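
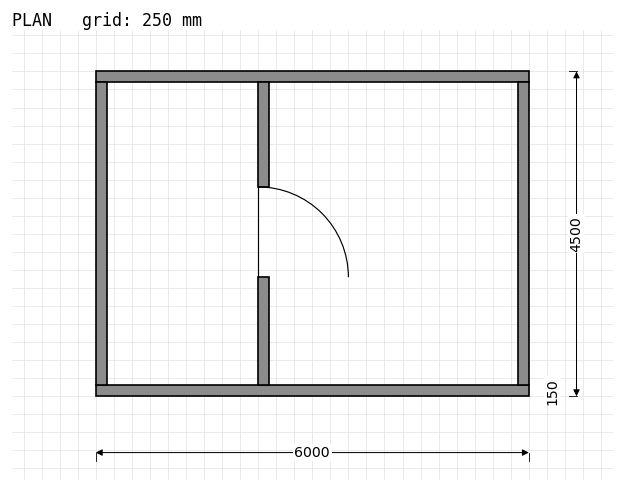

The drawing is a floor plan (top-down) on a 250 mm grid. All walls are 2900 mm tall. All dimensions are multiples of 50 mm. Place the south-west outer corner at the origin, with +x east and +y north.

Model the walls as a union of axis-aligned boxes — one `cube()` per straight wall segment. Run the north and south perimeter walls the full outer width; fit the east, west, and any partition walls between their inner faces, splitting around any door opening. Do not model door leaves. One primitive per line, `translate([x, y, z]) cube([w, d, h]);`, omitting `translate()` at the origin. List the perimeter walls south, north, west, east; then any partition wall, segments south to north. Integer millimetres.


cube([6000, 150, 2900]);
translate([0, 4350, 0]) cube([6000, 150, 2900]);
translate([0, 150, 0]) cube([150, 4200, 2900]);
translate([5850, 150, 0]) cube([150, 4200, 2900]);
translate([2250, 150, 0]) cube([150, 1500, 2900]);
translate([2250, 2900, 0]) cube([150, 1450, 2900]);


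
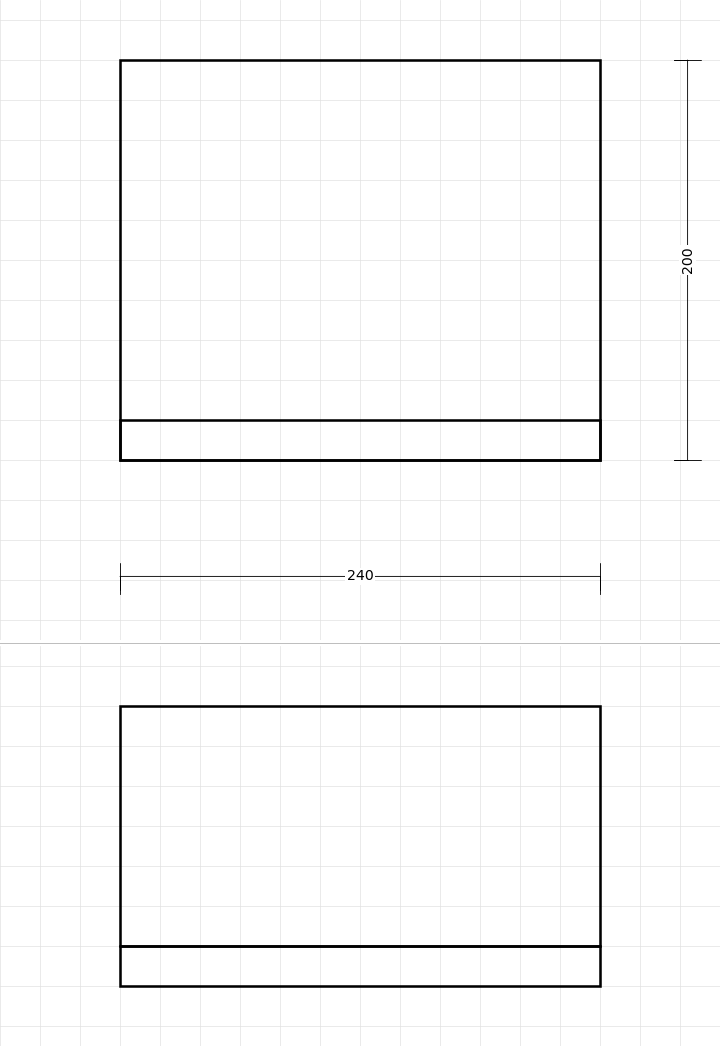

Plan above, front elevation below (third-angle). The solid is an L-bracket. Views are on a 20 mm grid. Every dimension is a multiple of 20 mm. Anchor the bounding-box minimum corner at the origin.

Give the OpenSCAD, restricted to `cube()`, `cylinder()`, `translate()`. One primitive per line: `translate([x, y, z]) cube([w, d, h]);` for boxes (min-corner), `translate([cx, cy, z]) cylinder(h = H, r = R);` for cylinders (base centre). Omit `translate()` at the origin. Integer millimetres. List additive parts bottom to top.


cube([240, 200, 20]);
translate([0, 0, 20]) cube([240, 20, 120]);


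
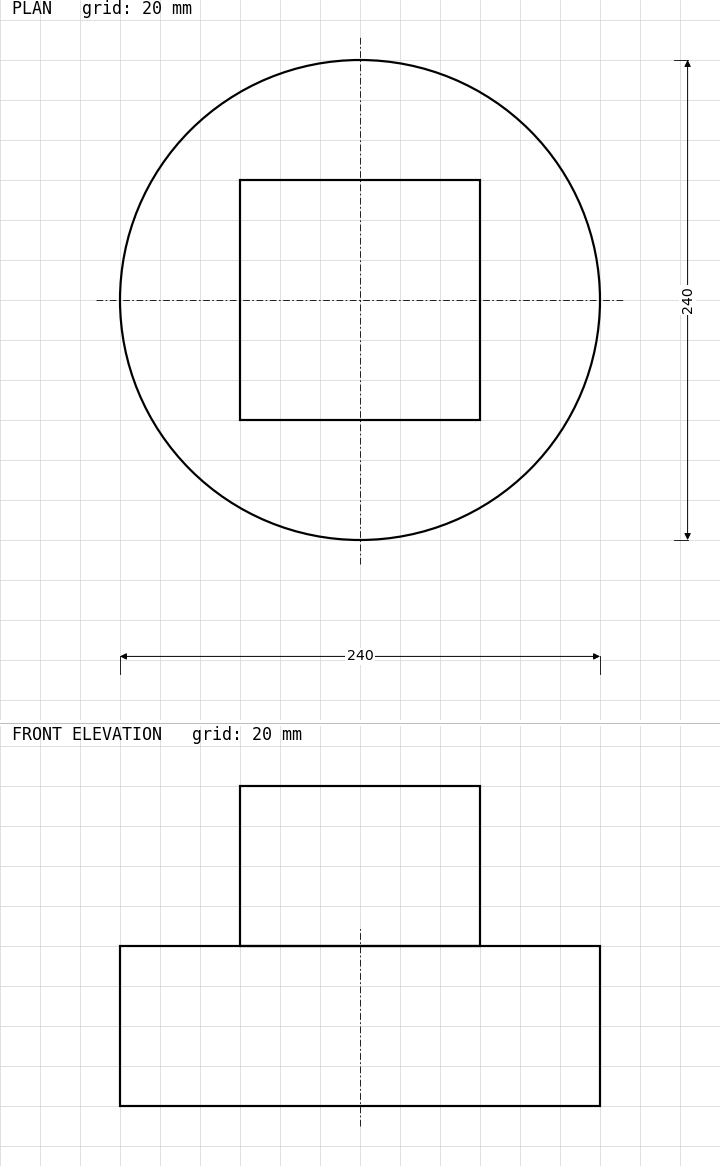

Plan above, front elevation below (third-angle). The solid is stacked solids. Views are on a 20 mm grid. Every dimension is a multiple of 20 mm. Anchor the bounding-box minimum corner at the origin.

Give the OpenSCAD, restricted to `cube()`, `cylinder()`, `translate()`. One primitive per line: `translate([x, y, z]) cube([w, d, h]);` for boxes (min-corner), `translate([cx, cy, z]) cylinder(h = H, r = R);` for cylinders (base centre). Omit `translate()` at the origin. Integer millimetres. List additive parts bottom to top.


translate([120, 120, 0]) cylinder(h = 80, r = 120);
translate([60, 60, 80]) cube([120, 120, 80]);


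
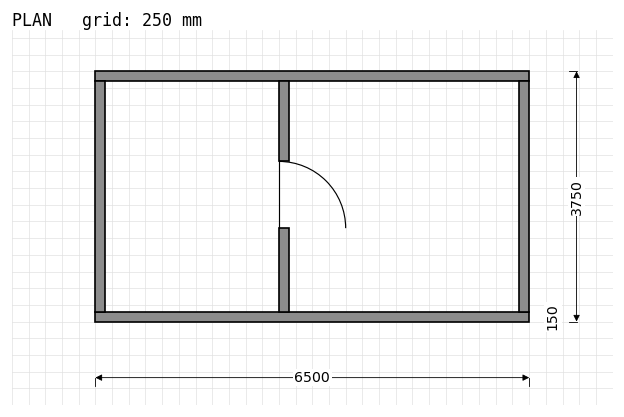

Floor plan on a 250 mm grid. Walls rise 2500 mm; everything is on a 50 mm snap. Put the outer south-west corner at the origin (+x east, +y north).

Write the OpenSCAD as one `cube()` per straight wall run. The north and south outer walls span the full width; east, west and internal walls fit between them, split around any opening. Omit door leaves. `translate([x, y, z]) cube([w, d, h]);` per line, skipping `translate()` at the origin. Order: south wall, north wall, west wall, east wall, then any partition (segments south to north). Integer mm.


cube([6500, 150, 2500]);
translate([0, 3600, 0]) cube([6500, 150, 2500]);
translate([0, 150, 0]) cube([150, 3450, 2500]);
translate([6350, 150, 0]) cube([150, 3450, 2500]);
translate([2750, 150, 0]) cube([150, 1250, 2500]);
translate([2750, 2400, 0]) cube([150, 1200, 2500]);


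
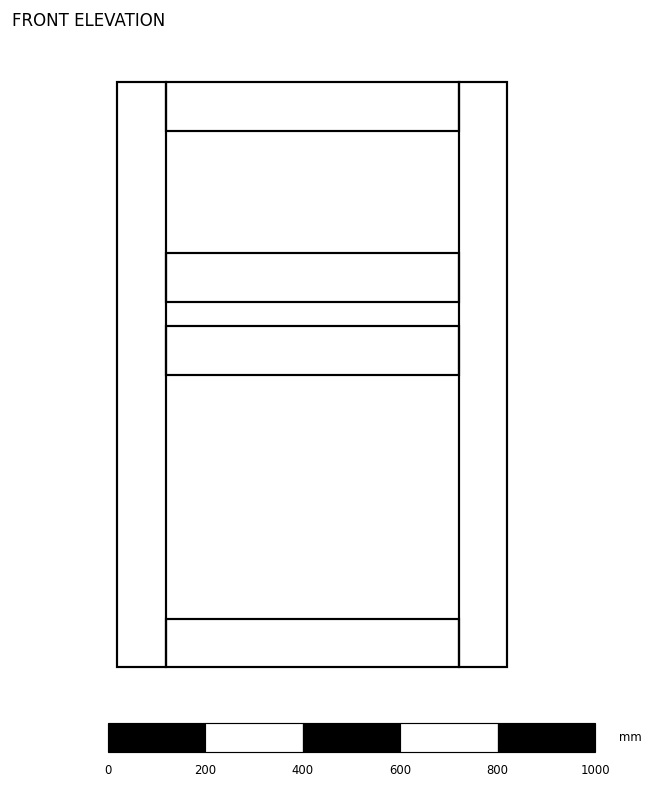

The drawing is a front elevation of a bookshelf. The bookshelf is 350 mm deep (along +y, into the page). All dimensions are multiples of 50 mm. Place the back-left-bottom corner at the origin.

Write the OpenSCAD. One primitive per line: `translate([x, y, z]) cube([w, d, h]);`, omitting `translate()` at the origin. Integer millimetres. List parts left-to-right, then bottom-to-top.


cube([100, 350, 1200]);
translate([100, 0, 0]) cube([600, 350, 100]);
translate([100, 0, 600]) cube([600, 350, 100]);
translate([100, 0, 750]) cube([600, 350, 100]);
translate([100, 0, 1100]) cube([600, 350, 100]);
translate([700, 0, 0]) cube([100, 350, 1200]);


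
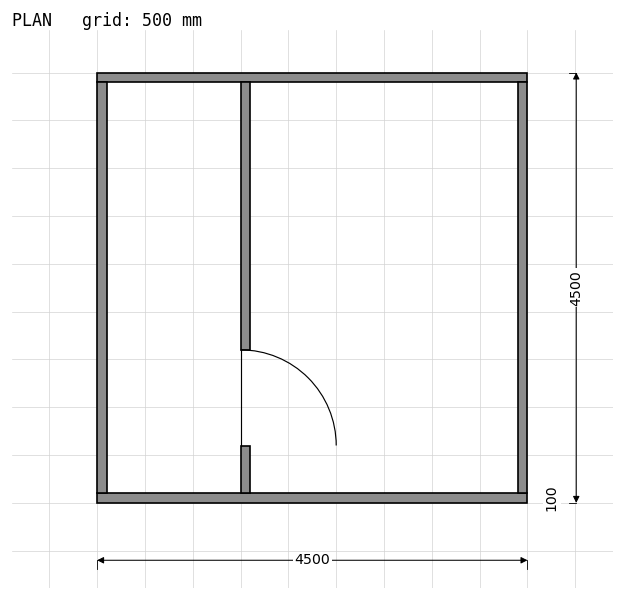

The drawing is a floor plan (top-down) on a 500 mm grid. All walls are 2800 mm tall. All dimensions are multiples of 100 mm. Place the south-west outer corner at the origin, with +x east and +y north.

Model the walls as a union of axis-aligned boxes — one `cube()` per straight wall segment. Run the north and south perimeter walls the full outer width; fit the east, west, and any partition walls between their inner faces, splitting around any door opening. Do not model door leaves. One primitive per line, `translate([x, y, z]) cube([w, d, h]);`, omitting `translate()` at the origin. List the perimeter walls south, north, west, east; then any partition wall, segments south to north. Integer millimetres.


cube([4500, 100, 2800]);
translate([0, 4400, 0]) cube([4500, 100, 2800]);
translate([0, 100, 0]) cube([100, 4300, 2800]);
translate([4400, 100, 0]) cube([100, 4300, 2800]);
translate([1500, 100, 0]) cube([100, 500, 2800]);
translate([1500, 1600, 0]) cube([100, 2800, 2800]);


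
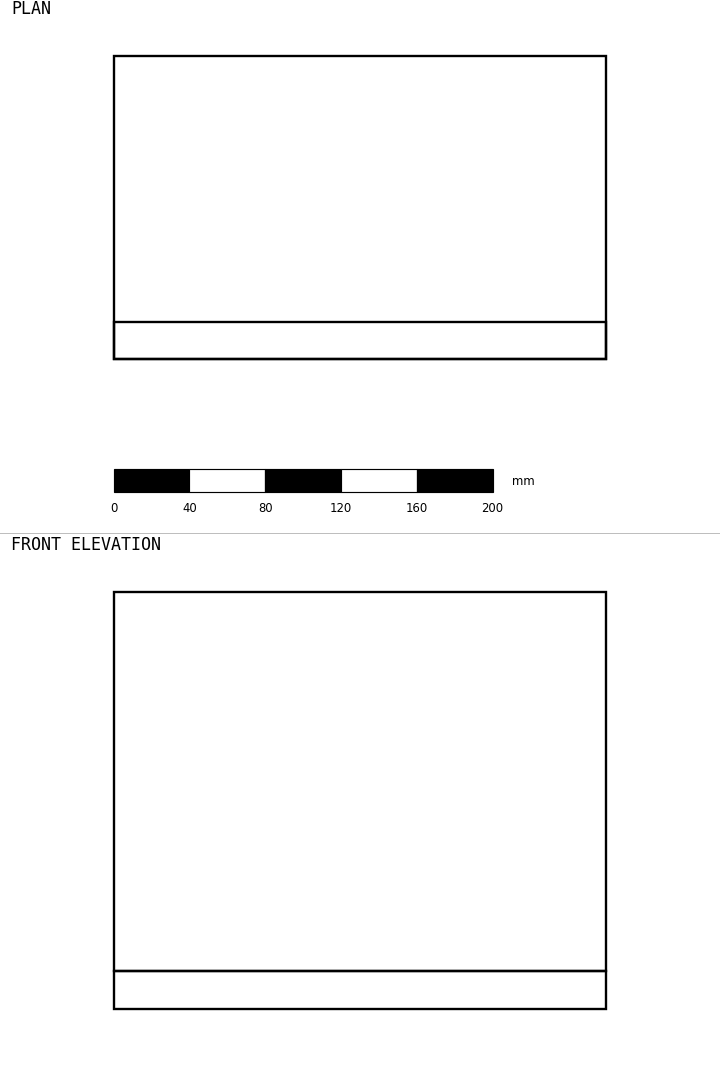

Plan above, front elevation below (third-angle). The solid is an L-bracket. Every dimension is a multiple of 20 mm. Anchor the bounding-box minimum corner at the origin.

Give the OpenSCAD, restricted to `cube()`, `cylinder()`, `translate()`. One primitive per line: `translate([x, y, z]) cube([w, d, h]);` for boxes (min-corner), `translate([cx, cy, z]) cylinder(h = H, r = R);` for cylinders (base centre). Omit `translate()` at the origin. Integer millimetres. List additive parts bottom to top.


cube([260, 160, 20]);
translate([0, 0, 20]) cube([260, 20, 200]);


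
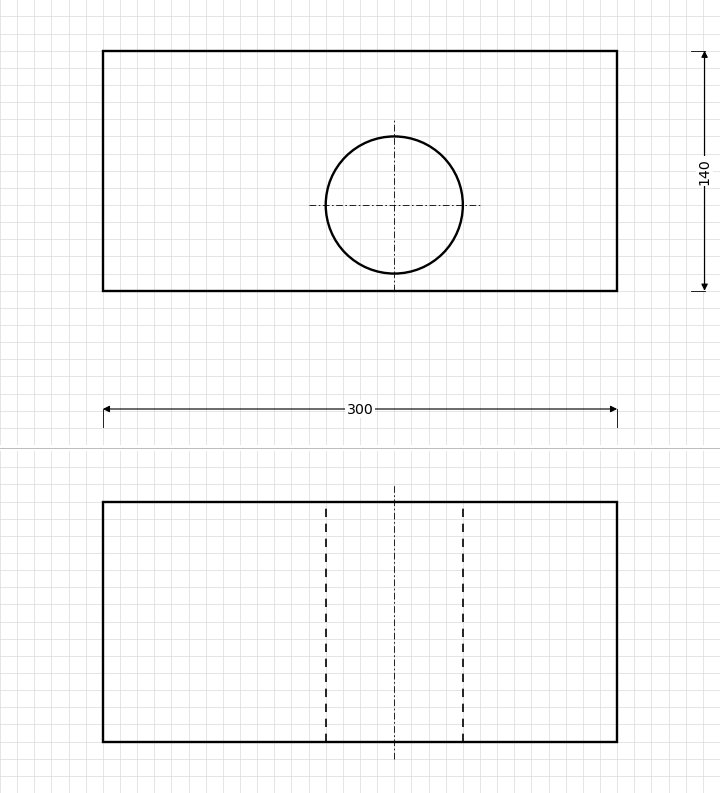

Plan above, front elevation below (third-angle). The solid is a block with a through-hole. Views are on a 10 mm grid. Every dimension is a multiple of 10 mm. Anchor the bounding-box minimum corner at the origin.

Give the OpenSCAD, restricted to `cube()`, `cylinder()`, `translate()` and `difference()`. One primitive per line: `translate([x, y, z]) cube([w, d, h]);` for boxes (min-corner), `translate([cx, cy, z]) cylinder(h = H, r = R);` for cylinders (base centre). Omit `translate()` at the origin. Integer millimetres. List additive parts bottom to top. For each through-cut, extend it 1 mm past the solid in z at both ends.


difference() {
  cube([300, 140, 140]);
  translate([170, 50, -1]) cylinder(h = 142, r = 40);
}


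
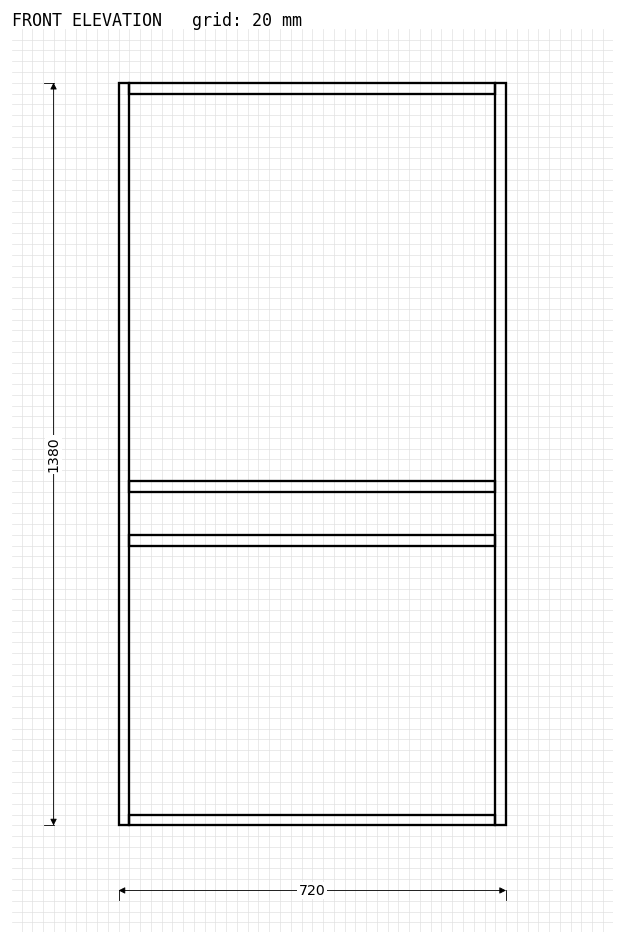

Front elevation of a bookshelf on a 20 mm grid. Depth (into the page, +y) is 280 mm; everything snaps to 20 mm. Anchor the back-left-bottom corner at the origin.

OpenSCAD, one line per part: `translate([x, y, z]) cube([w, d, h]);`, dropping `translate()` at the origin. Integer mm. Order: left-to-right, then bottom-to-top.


cube([20, 280, 1380]);
translate([20, 0, 0]) cube([680, 280, 20]);
translate([20, 0, 520]) cube([680, 280, 20]);
translate([20, 0, 620]) cube([680, 280, 20]);
translate([20, 0, 1360]) cube([680, 280, 20]);
translate([700, 0, 0]) cube([20, 280, 1380]);


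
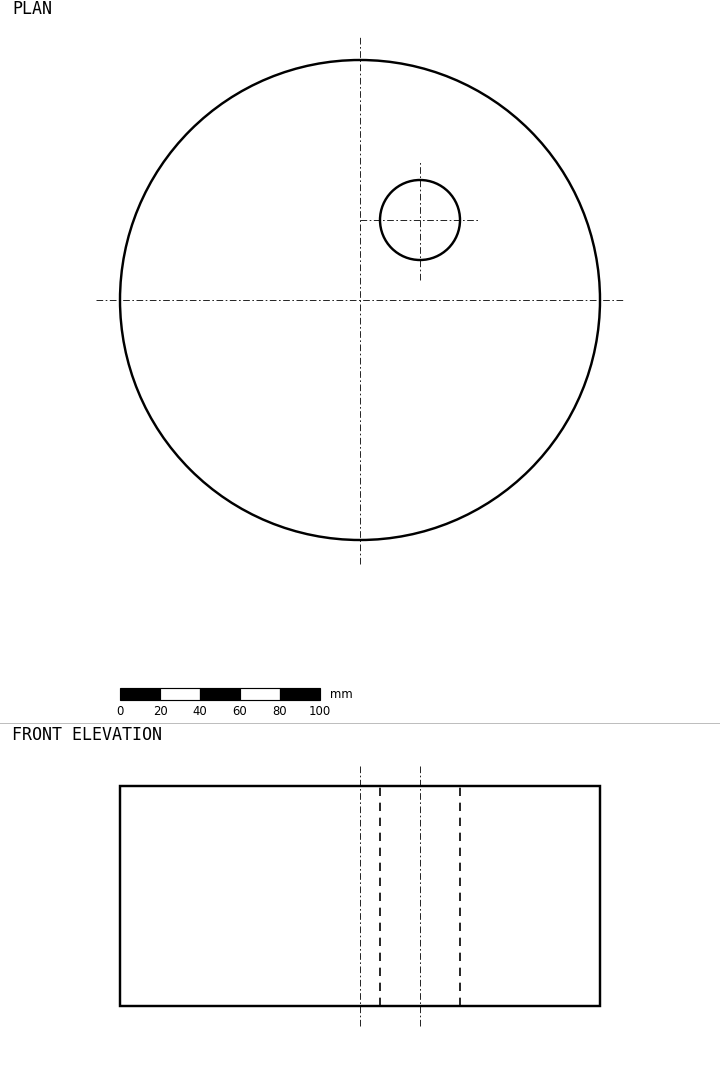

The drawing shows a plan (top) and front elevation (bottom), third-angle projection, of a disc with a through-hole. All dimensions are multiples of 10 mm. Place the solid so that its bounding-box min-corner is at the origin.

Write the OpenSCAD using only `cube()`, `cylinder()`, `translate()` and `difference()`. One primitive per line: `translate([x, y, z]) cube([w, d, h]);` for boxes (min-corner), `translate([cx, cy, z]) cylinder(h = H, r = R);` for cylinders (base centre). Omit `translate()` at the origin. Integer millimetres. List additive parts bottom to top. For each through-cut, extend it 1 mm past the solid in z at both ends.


difference() {
  translate([120, 120, 0]) cylinder(h = 110, r = 120);
  translate([150, 160, -1]) cylinder(h = 112, r = 20);
}


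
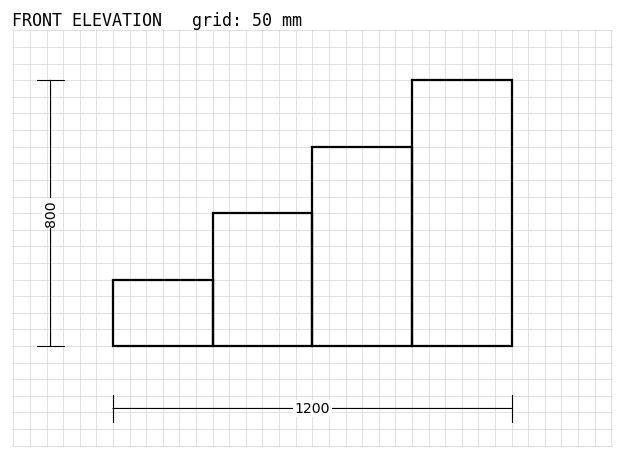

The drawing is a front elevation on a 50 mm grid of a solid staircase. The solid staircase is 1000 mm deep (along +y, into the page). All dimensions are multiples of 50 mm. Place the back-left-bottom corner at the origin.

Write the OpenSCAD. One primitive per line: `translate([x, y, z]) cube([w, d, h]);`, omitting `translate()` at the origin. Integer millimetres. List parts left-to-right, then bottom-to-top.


cube([300, 1000, 200]);
translate([300, 0, 0]) cube([300, 1000, 400]);
translate([600, 0, 0]) cube([300, 1000, 600]);
translate([900, 0, 0]) cube([300, 1000, 800]);


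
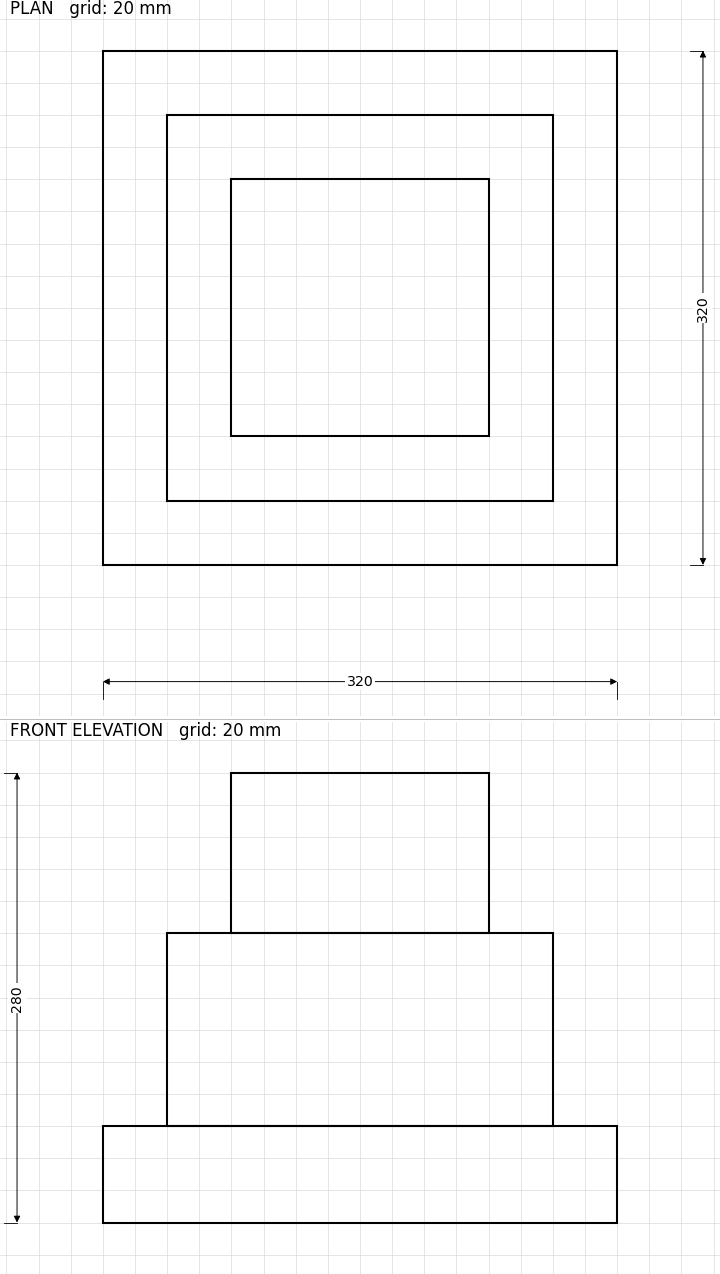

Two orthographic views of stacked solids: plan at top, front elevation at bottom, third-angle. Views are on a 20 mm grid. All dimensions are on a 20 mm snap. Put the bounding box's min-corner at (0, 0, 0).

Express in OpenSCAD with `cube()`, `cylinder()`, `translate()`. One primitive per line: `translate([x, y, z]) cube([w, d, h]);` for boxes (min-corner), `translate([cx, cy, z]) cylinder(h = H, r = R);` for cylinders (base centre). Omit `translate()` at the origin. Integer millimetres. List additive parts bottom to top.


cube([320, 320, 60]);
translate([40, 40, 60]) cube([240, 240, 120]);
translate([80, 80, 180]) cube([160, 160, 100]);


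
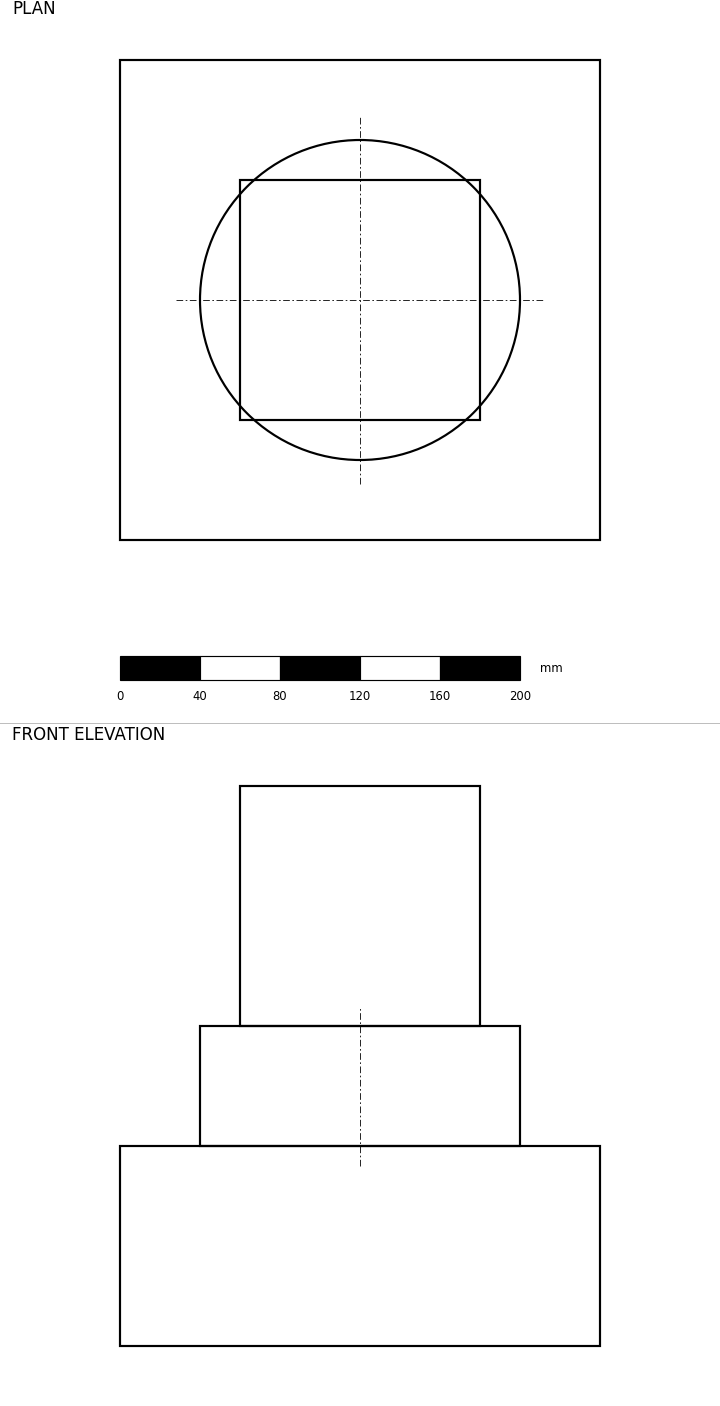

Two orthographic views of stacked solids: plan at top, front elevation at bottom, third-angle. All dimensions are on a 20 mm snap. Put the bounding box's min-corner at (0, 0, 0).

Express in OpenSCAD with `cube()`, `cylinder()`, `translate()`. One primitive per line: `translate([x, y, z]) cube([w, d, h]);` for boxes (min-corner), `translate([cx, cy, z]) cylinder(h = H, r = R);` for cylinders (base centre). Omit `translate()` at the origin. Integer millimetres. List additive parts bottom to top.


cube([240, 240, 100]);
translate([120, 120, 100]) cylinder(h = 60, r = 80);
translate([60, 60, 160]) cube([120, 120, 120]);


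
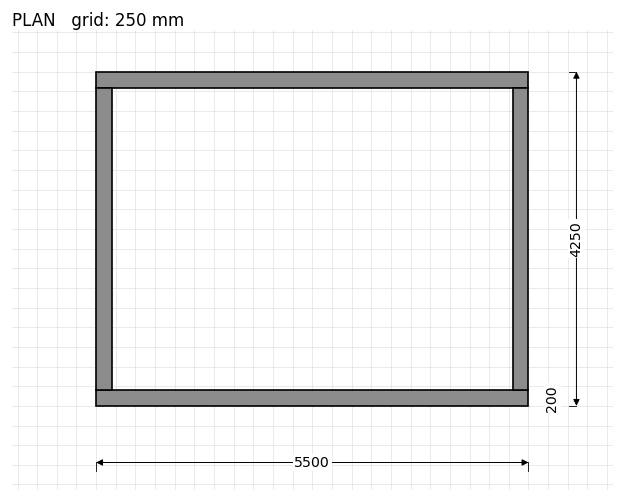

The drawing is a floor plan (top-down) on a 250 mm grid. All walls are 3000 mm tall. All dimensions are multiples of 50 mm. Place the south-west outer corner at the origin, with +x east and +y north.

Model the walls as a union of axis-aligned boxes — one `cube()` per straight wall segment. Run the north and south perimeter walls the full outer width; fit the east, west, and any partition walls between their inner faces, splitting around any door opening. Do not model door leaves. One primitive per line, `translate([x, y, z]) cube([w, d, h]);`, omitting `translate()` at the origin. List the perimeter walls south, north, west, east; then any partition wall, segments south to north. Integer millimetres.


cube([5500, 200, 3000]);
translate([0, 4050, 0]) cube([5500, 200, 3000]);
translate([0, 200, 0]) cube([200, 3850, 3000]);
translate([5300, 200, 0]) cube([200, 3850, 3000]);


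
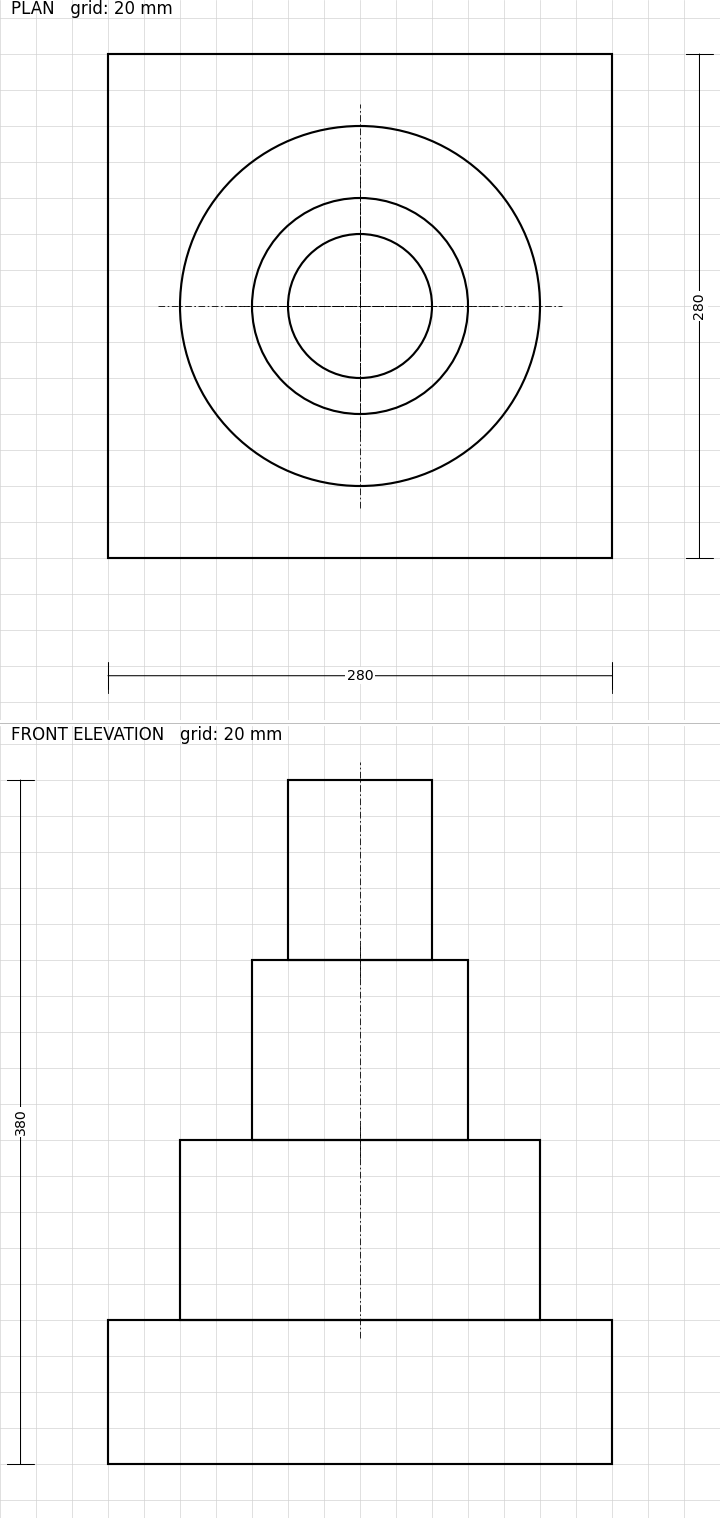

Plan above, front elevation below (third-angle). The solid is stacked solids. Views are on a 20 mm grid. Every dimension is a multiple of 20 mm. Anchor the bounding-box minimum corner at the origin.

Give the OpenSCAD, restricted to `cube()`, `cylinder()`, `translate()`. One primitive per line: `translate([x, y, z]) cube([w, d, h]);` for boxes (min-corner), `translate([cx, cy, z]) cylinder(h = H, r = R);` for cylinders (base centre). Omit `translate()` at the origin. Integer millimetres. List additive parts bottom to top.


cube([280, 280, 80]);
translate([140, 140, 80]) cylinder(h = 100, r = 100);
translate([140, 140, 180]) cylinder(h = 100, r = 60);
translate([140, 140, 280]) cylinder(h = 100, r = 40);


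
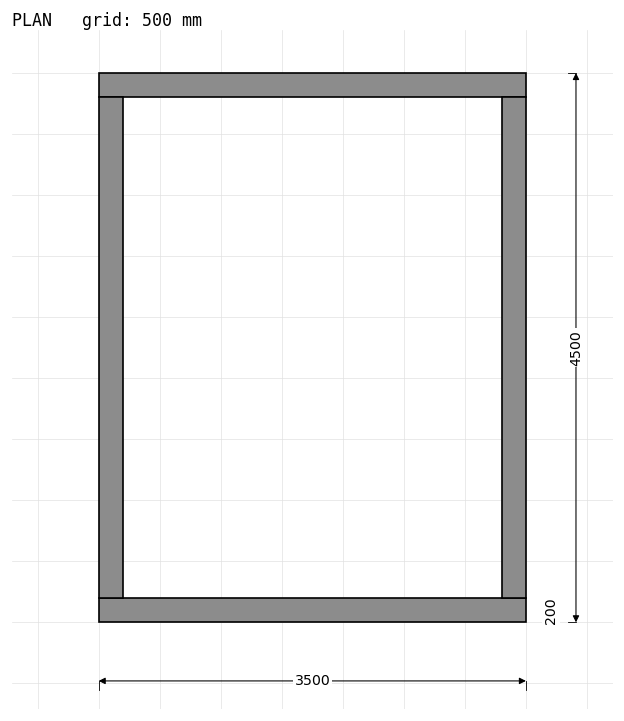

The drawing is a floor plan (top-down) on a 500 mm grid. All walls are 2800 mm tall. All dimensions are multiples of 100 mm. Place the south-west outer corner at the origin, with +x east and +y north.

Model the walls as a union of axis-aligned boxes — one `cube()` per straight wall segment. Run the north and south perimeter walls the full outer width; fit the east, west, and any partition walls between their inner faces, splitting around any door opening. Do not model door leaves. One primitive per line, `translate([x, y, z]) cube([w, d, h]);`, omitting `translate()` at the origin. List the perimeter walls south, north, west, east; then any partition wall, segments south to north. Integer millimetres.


cube([3500, 200, 2800]);
translate([0, 4300, 0]) cube([3500, 200, 2800]);
translate([0, 200, 0]) cube([200, 4100, 2800]);
translate([3300, 200, 0]) cube([200, 4100, 2800]);


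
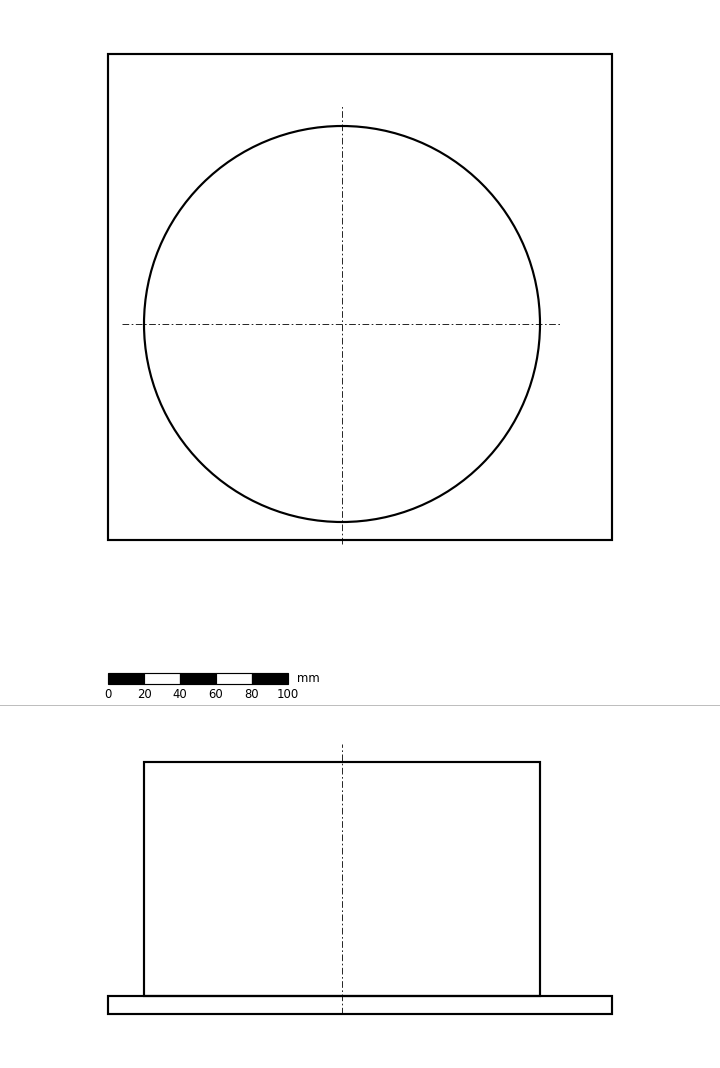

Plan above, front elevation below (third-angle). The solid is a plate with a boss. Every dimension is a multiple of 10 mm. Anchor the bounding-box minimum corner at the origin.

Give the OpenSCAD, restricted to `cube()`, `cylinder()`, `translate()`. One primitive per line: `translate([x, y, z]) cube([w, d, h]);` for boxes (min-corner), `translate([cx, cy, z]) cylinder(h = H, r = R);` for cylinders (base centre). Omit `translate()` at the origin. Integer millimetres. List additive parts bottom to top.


cube([280, 270, 10]);
translate([130, 120, 10]) cylinder(h = 130, r = 110);


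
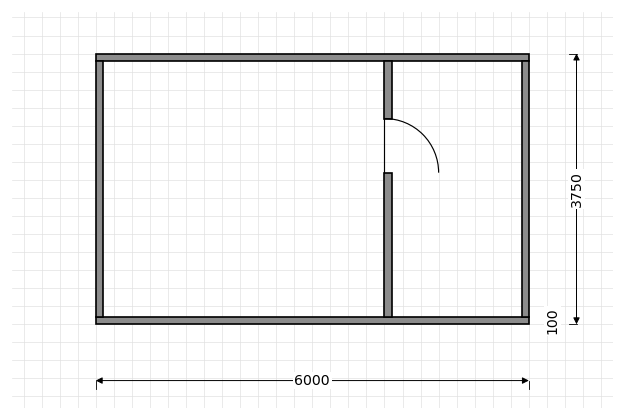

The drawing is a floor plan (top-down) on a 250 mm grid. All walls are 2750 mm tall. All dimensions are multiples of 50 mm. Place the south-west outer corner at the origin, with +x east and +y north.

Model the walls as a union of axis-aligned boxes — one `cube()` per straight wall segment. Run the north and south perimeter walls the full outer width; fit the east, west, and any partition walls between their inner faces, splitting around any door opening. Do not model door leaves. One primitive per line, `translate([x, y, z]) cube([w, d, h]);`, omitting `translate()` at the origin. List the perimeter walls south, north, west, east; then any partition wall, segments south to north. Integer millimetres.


cube([6000, 100, 2750]);
translate([0, 3650, 0]) cube([6000, 100, 2750]);
translate([0, 100, 0]) cube([100, 3550, 2750]);
translate([5900, 100, 0]) cube([100, 3550, 2750]);
translate([4000, 100, 0]) cube([100, 2000, 2750]);
translate([4000, 2850, 0]) cube([100, 800, 2750]);


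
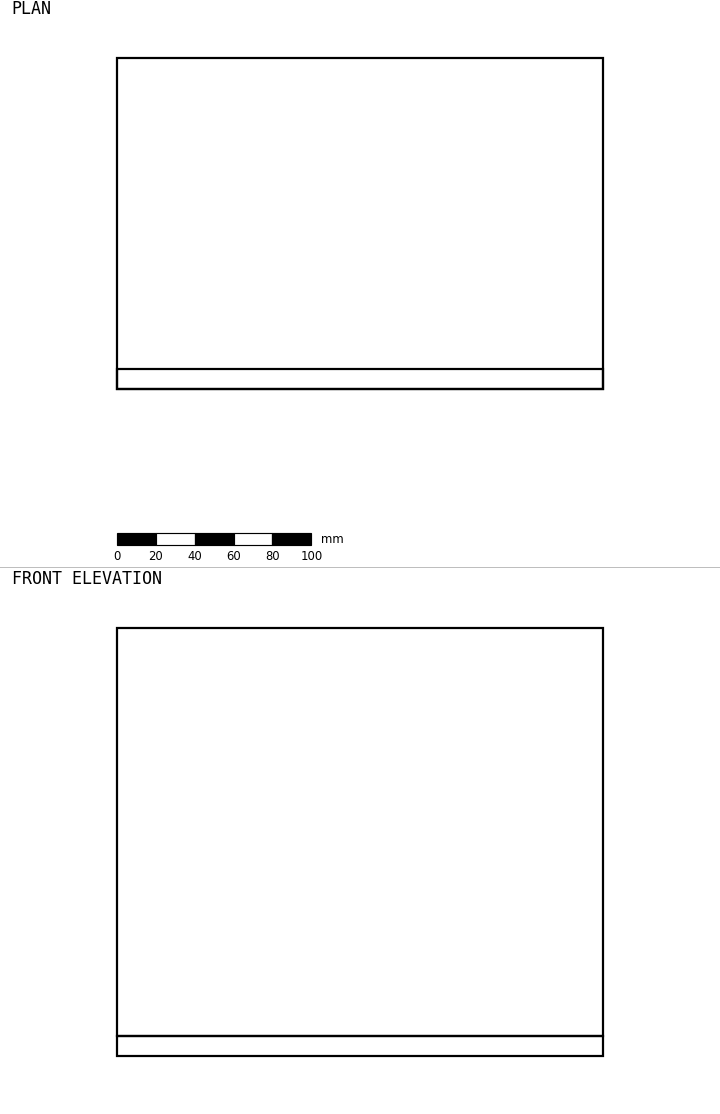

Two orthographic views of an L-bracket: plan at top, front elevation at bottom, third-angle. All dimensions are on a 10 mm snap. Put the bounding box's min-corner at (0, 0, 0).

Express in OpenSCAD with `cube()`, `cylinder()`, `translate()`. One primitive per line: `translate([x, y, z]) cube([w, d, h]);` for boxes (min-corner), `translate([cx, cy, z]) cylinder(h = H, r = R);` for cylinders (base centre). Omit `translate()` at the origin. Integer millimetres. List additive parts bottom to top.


cube([250, 170, 10]);
translate([0, 0, 10]) cube([250, 10, 210]);


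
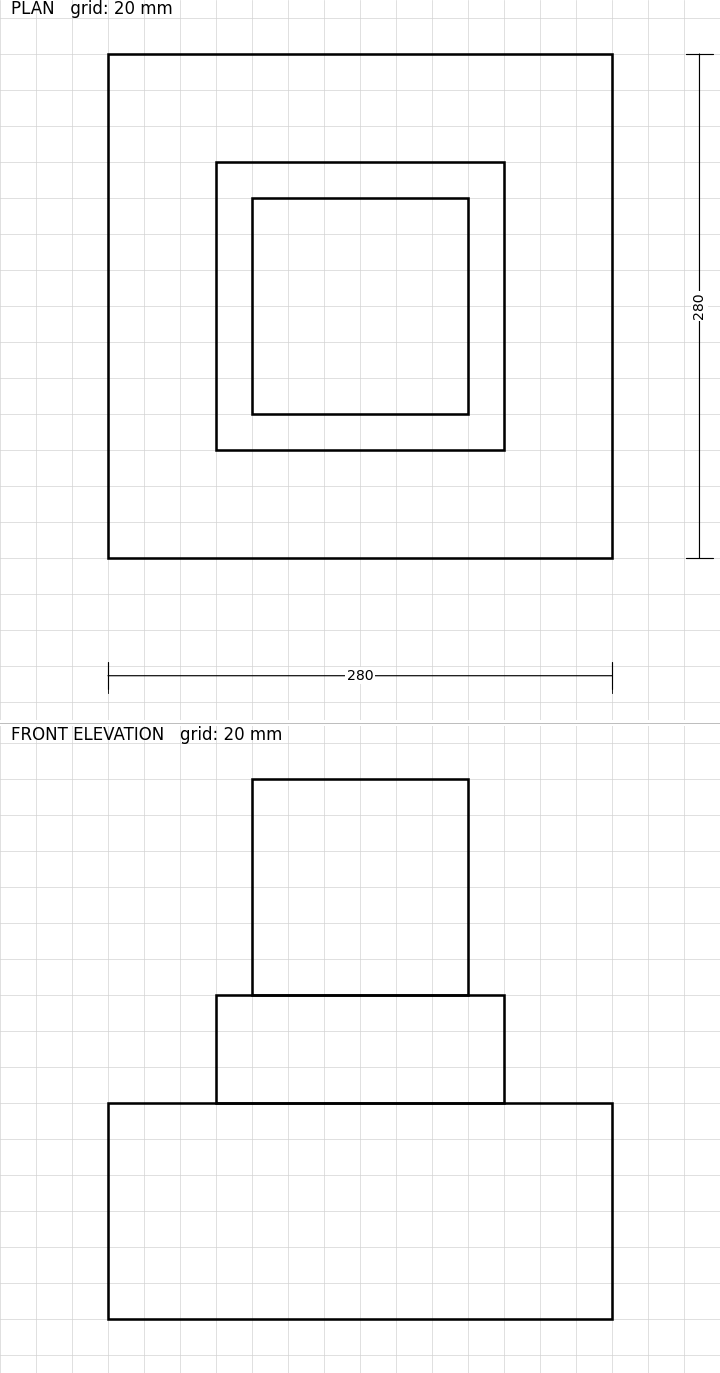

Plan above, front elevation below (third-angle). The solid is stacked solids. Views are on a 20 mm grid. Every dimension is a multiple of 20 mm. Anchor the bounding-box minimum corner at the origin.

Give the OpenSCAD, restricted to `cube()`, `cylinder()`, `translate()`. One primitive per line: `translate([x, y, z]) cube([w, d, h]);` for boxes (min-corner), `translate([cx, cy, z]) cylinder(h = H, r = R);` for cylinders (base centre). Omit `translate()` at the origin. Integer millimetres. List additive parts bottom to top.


cube([280, 280, 120]);
translate([60, 60, 120]) cube([160, 160, 60]);
translate([80, 80, 180]) cube([120, 120, 120]);


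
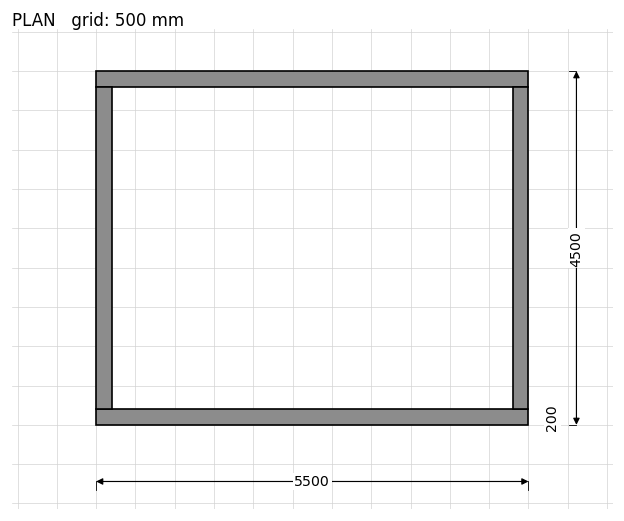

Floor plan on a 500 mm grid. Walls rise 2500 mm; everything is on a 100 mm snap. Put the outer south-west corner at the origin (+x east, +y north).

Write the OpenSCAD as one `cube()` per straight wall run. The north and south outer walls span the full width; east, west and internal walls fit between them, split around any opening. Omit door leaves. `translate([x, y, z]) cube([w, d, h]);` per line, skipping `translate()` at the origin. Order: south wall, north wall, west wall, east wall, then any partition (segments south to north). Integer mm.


cube([5500, 200, 2500]);
translate([0, 4300, 0]) cube([5500, 200, 2500]);
translate([0, 200, 0]) cube([200, 4100, 2500]);
translate([5300, 200, 0]) cube([200, 4100, 2500]);


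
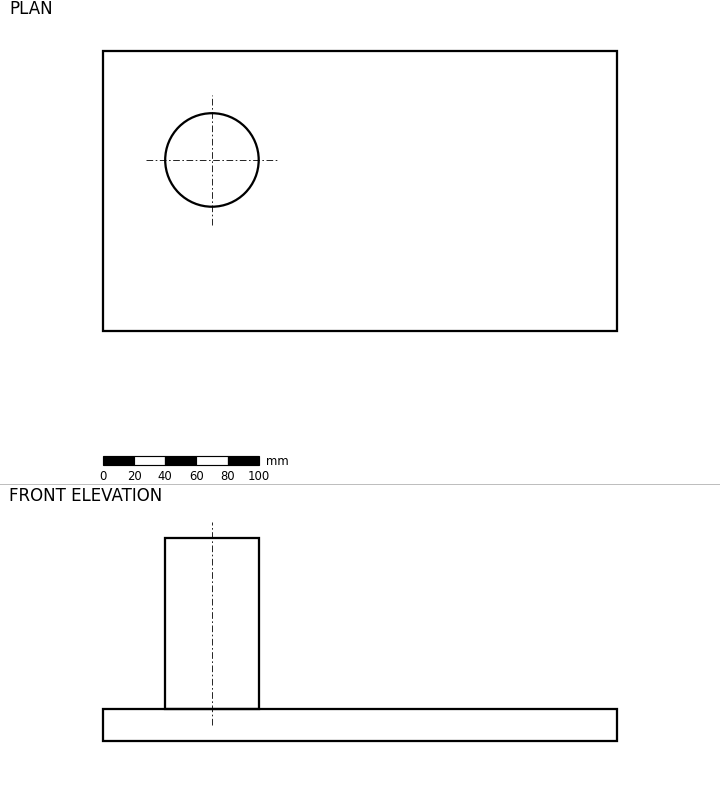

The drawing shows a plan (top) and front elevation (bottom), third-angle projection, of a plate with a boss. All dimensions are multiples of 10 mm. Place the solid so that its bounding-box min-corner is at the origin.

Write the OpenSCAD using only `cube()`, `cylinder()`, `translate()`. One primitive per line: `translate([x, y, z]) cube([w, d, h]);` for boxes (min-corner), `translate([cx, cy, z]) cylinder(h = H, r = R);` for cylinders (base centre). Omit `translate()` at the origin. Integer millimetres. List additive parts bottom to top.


cube([330, 180, 20]);
translate([70, 110, 20]) cylinder(h = 110, r = 30);


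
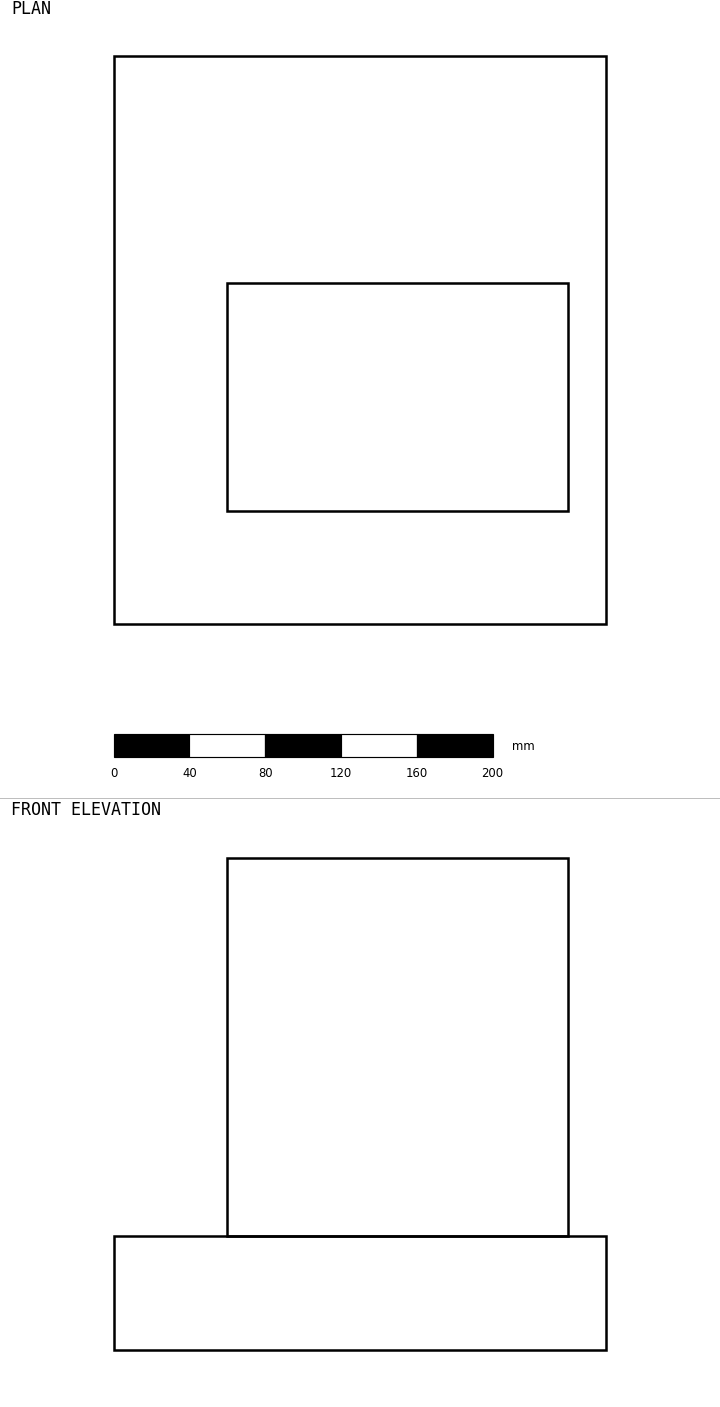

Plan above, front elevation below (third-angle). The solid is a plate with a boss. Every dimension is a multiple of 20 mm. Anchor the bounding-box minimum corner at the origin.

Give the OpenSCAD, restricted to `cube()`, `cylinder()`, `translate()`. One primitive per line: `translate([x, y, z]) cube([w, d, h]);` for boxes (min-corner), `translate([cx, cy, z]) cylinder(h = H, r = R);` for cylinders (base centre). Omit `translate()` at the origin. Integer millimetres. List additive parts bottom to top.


cube([260, 300, 60]);
translate([60, 60, 60]) cube([180, 120, 200]);


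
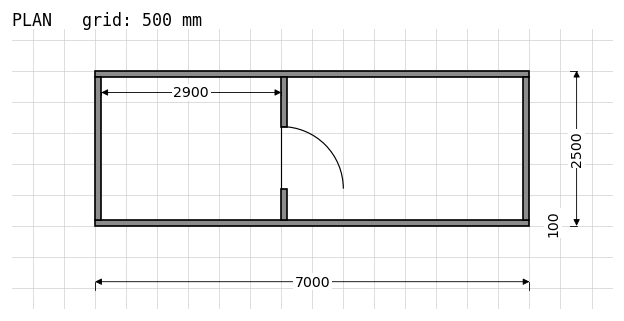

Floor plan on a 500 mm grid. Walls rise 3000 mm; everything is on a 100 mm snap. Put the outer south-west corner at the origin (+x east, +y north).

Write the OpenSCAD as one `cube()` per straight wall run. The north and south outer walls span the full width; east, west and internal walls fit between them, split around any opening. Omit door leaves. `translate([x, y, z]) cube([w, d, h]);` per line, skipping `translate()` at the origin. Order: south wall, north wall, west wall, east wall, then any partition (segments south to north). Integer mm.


cube([7000, 100, 3000]);
translate([0, 2400, 0]) cube([7000, 100, 3000]);
translate([0, 100, 0]) cube([100, 2300, 3000]);
translate([6900, 100, 0]) cube([100, 2300, 3000]);
translate([3000, 100, 0]) cube([100, 500, 3000]);
translate([3000, 1600, 0]) cube([100, 800, 3000]);


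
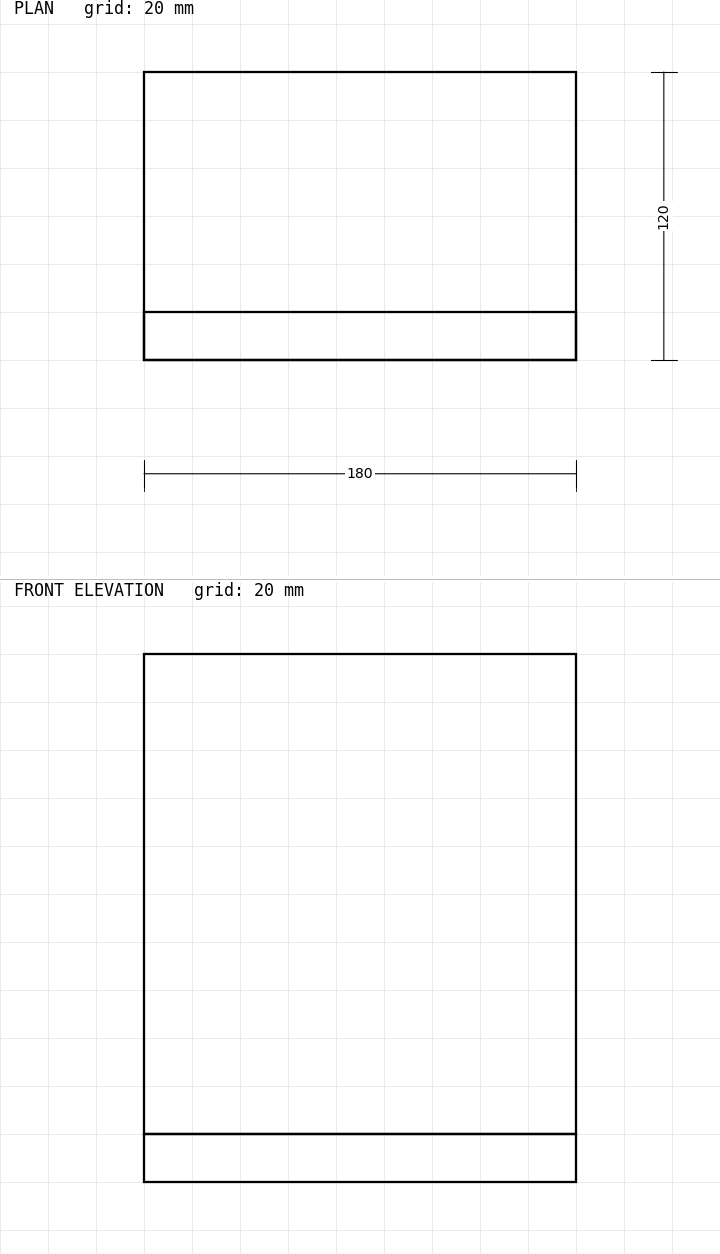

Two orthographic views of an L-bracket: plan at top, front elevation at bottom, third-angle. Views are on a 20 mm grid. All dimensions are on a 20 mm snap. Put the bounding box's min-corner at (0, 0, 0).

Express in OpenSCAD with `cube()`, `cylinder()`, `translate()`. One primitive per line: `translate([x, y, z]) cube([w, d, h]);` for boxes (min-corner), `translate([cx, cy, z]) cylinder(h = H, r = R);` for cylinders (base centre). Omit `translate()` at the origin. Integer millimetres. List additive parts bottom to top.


cube([180, 120, 20]);
translate([0, 0, 20]) cube([180, 20, 200]);


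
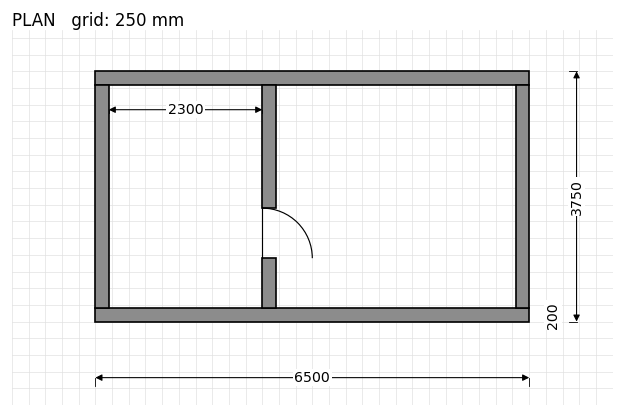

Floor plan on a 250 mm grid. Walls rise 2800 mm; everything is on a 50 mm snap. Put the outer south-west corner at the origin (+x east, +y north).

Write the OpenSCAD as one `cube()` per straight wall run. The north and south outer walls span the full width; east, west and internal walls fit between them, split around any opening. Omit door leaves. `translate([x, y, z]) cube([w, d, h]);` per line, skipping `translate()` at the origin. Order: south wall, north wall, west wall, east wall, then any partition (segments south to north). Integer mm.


cube([6500, 200, 2800]);
translate([0, 3550, 0]) cube([6500, 200, 2800]);
translate([0, 200, 0]) cube([200, 3350, 2800]);
translate([6300, 200, 0]) cube([200, 3350, 2800]);
translate([2500, 200, 0]) cube([200, 750, 2800]);
translate([2500, 1700, 0]) cube([200, 1850, 2800]);


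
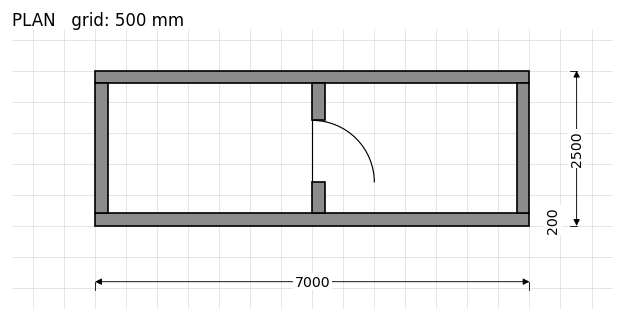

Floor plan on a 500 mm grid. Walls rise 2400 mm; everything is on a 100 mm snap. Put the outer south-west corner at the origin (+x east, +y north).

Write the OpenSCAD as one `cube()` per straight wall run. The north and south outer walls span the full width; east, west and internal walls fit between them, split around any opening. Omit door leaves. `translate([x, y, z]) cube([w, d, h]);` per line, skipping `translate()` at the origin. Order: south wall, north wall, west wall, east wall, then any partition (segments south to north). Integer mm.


cube([7000, 200, 2400]);
translate([0, 2300, 0]) cube([7000, 200, 2400]);
translate([0, 200, 0]) cube([200, 2100, 2400]);
translate([6800, 200, 0]) cube([200, 2100, 2400]);
translate([3500, 200, 0]) cube([200, 500, 2400]);
translate([3500, 1700, 0]) cube([200, 600, 2400]);


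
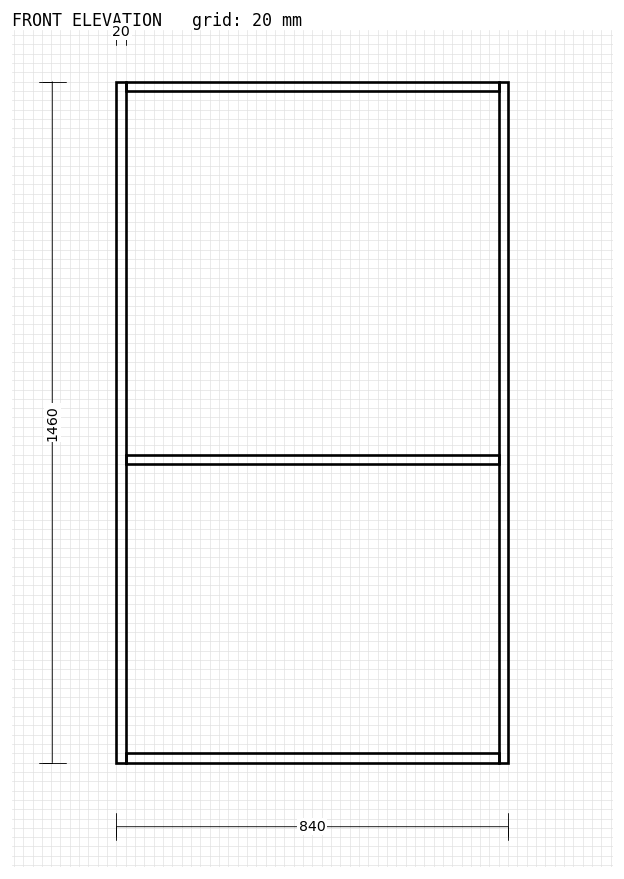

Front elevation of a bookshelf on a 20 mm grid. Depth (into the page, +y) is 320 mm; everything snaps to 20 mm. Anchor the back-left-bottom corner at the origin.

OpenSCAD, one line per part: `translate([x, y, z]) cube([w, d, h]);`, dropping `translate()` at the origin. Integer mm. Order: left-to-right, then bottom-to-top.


cube([20, 320, 1460]);
translate([20, 0, 0]) cube([800, 320, 20]);
translate([20, 0, 640]) cube([800, 320, 20]);
translate([20, 0, 1440]) cube([800, 320, 20]);
translate([820, 0, 0]) cube([20, 320, 1460]);


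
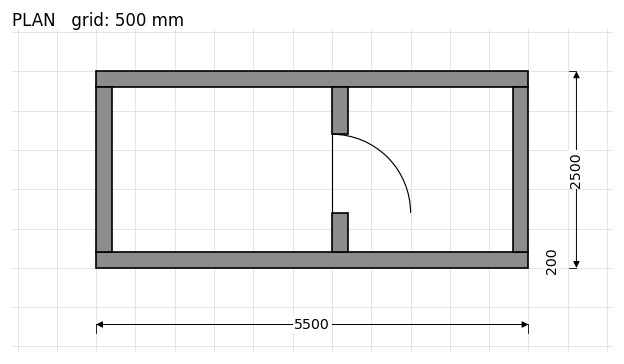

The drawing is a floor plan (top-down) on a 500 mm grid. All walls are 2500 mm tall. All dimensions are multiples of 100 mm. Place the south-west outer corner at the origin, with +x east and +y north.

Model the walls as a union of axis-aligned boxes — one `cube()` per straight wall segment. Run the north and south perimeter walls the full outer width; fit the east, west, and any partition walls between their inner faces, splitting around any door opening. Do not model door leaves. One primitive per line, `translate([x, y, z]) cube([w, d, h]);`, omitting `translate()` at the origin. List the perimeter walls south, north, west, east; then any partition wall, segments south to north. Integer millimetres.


cube([5500, 200, 2500]);
translate([0, 2300, 0]) cube([5500, 200, 2500]);
translate([0, 200, 0]) cube([200, 2100, 2500]);
translate([5300, 200, 0]) cube([200, 2100, 2500]);
translate([3000, 200, 0]) cube([200, 500, 2500]);
translate([3000, 1700, 0]) cube([200, 600, 2500]);


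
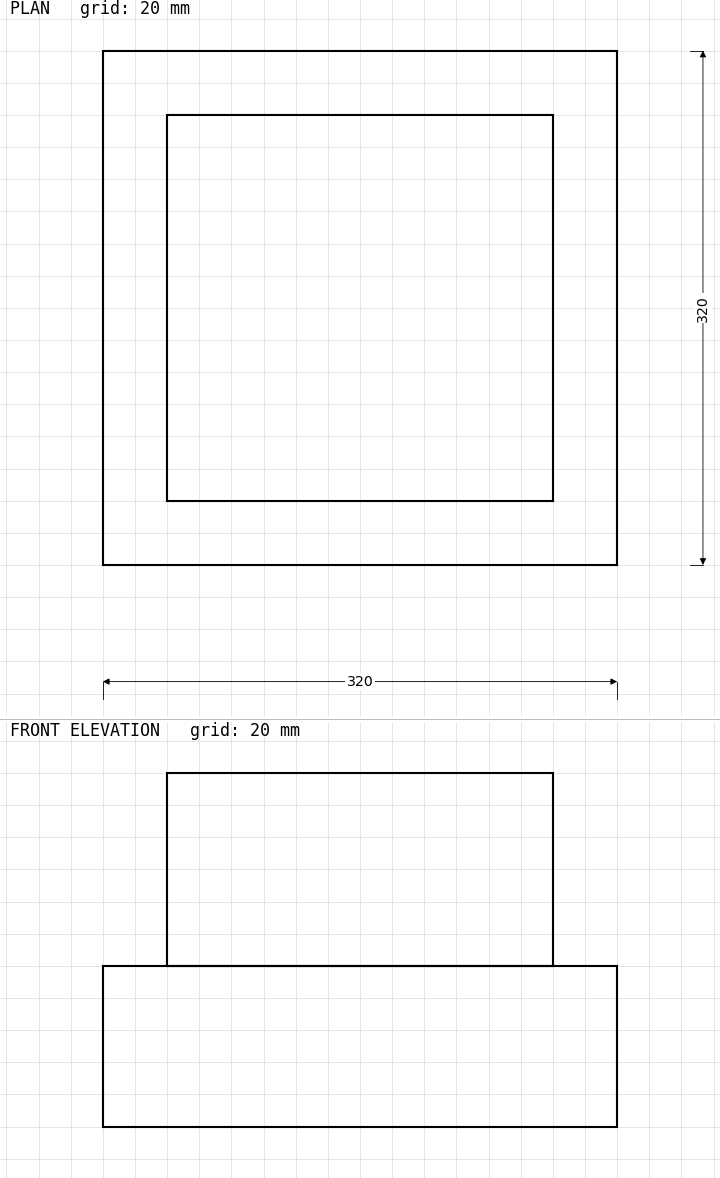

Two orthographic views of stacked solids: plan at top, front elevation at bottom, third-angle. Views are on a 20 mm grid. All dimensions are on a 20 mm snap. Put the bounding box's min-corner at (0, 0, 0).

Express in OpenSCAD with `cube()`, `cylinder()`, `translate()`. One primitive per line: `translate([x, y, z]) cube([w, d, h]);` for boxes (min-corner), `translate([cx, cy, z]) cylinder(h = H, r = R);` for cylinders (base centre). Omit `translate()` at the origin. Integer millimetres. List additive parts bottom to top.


cube([320, 320, 100]);
translate([40, 40, 100]) cube([240, 240, 120]);


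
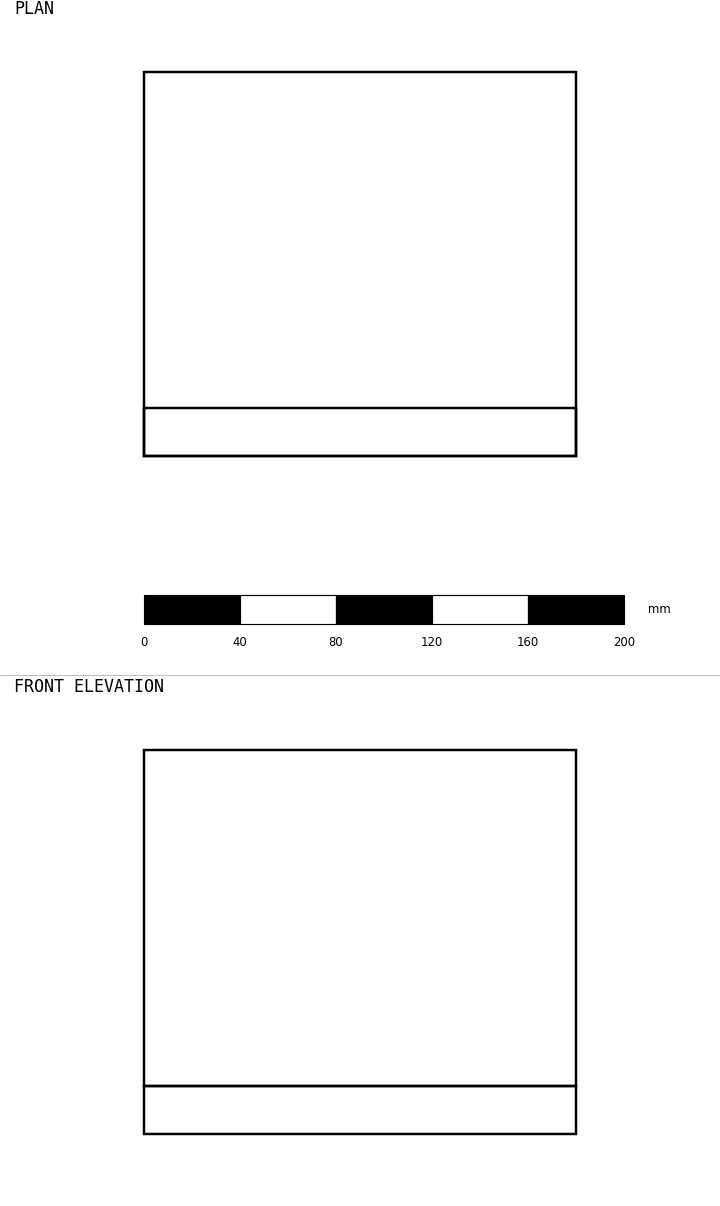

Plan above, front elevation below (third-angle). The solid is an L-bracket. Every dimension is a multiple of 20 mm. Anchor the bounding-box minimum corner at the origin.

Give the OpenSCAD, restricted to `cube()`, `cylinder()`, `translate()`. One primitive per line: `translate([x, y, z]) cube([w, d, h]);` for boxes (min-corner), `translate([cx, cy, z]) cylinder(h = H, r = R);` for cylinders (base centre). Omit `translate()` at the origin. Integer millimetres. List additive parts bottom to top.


cube([180, 160, 20]);
translate([0, 0, 20]) cube([180, 20, 140]);


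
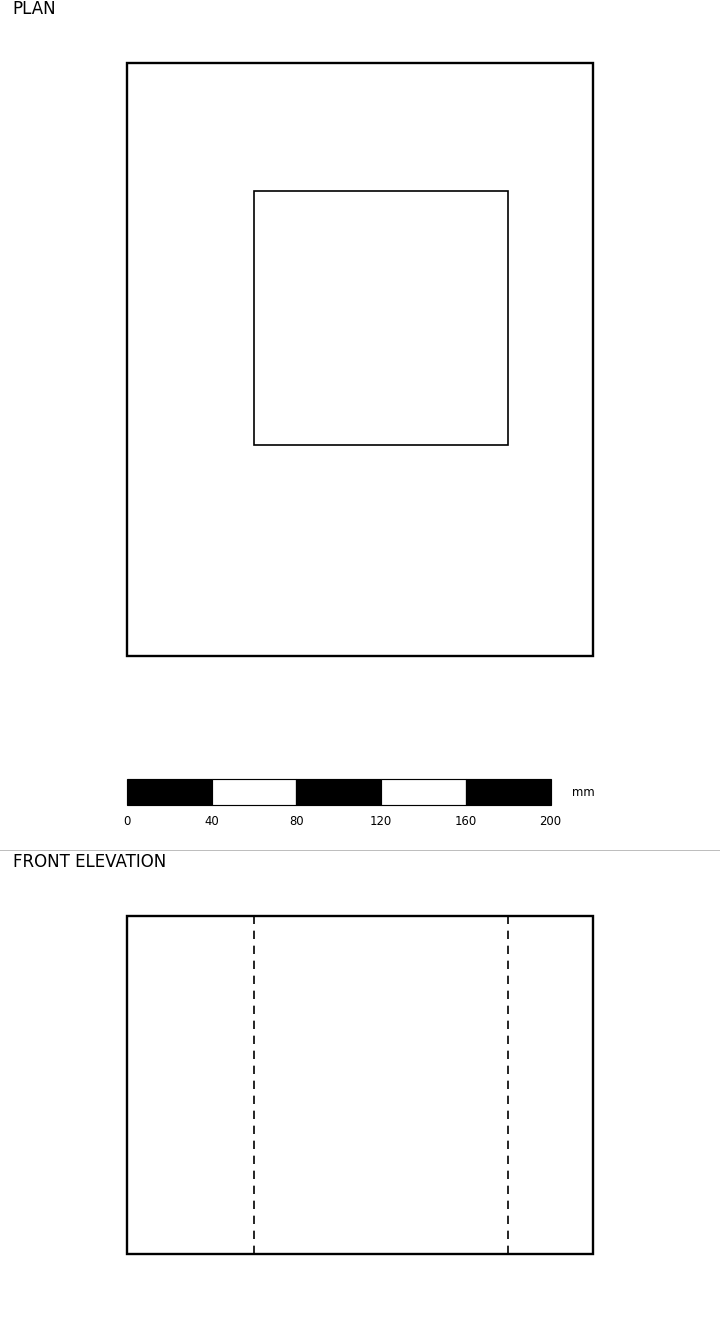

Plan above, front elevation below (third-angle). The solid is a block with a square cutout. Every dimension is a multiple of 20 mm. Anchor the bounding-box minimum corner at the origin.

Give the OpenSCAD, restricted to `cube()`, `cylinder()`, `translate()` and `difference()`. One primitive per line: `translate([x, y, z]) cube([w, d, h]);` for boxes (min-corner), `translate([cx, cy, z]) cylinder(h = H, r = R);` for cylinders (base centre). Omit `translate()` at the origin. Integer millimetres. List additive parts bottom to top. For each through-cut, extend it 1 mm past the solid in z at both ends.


difference() {
  cube([220, 280, 160]);
  translate([60, 100, -1]) cube([120, 120, 162]);
}


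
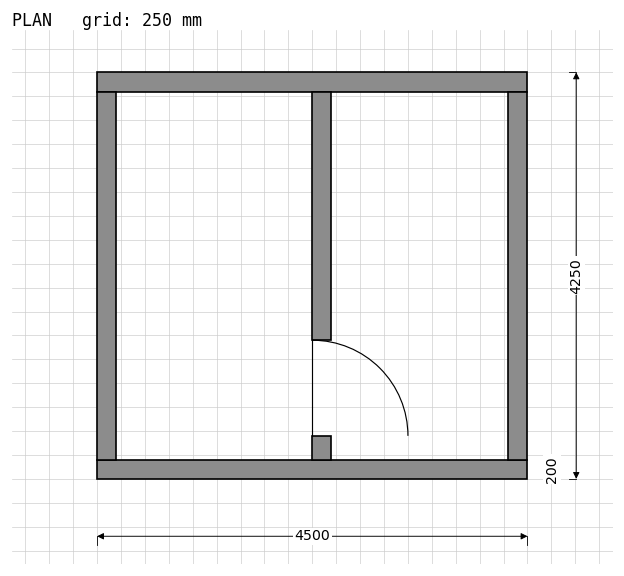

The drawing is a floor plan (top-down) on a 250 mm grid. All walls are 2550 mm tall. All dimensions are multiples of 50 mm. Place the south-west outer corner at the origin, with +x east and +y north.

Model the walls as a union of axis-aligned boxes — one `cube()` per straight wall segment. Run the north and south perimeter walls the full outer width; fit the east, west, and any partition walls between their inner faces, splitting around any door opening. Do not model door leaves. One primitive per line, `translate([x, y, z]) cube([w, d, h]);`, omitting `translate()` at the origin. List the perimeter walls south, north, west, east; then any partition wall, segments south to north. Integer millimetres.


cube([4500, 200, 2550]);
translate([0, 4050, 0]) cube([4500, 200, 2550]);
translate([0, 200, 0]) cube([200, 3850, 2550]);
translate([4300, 200, 0]) cube([200, 3850, 2550]);
translate([2250, 200, 0]) cube([200, 250, 2550]);
translate([2250, 1450, 0]) cube([200, 2600, 2550]);


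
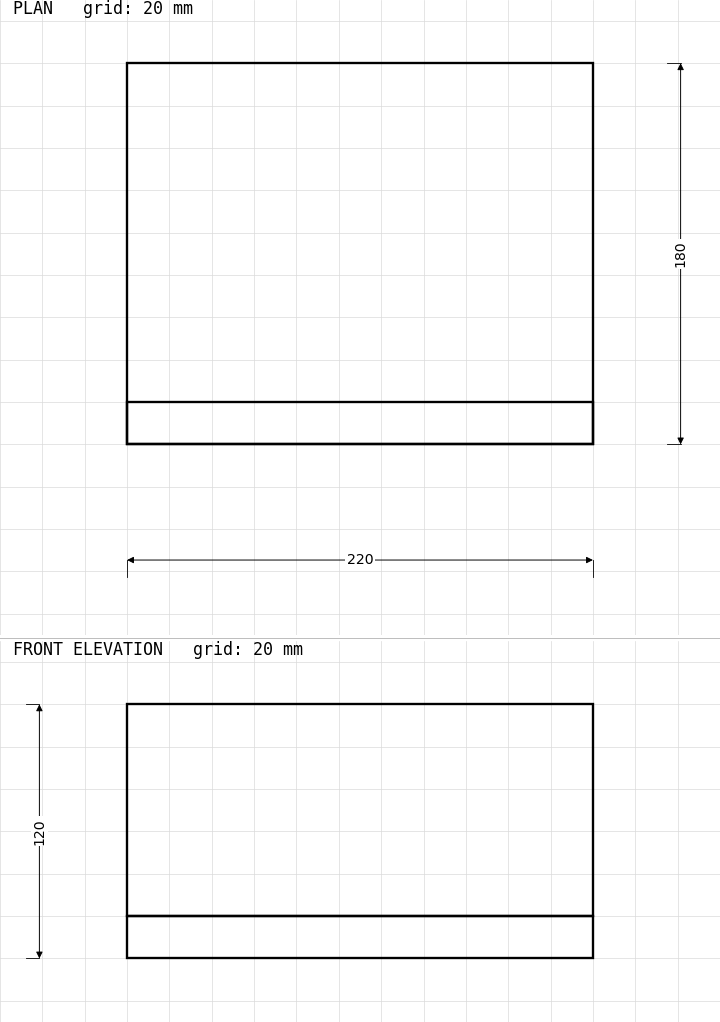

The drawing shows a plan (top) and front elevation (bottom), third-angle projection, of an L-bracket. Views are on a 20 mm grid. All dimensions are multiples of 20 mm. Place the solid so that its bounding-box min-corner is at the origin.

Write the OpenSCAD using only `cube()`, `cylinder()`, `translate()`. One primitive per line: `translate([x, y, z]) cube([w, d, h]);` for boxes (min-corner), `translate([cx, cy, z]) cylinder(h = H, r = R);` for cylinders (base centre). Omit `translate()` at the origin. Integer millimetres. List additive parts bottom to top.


cube([220, 180, 20]);
translate([0, 0, 20]) cube([220, 20, 100]);


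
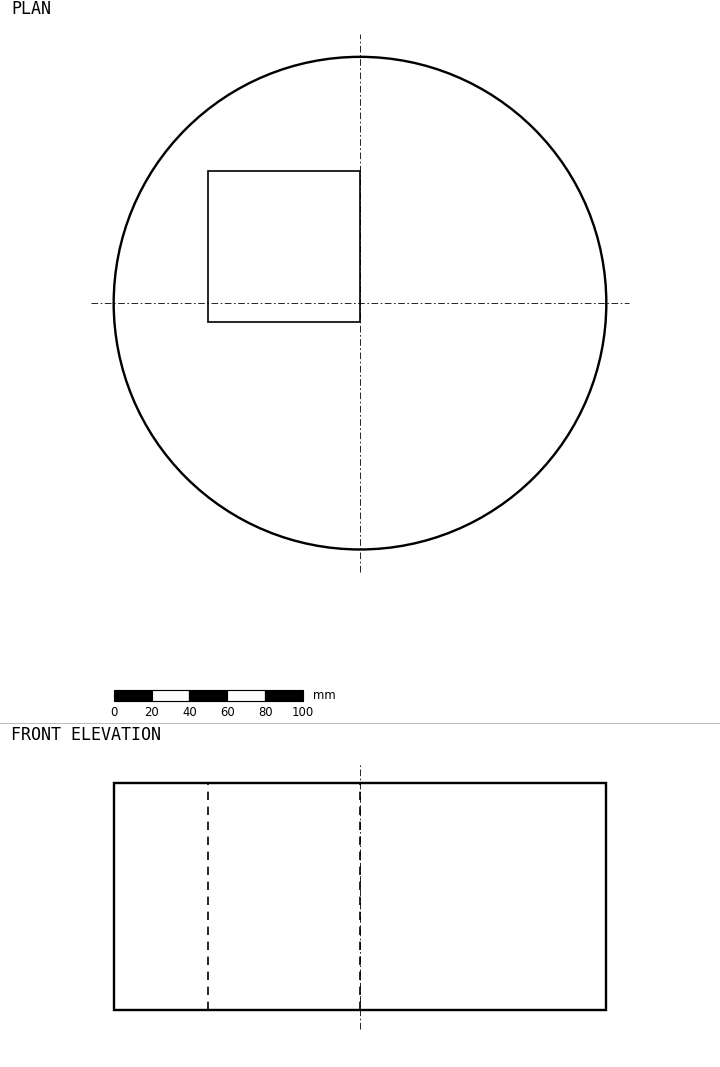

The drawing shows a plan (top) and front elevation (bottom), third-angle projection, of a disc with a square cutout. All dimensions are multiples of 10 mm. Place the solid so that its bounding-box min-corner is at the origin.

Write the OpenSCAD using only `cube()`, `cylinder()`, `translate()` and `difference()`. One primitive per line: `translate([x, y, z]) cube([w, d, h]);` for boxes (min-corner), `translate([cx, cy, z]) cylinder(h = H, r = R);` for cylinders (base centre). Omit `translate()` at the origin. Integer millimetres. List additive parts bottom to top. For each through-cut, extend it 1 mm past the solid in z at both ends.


difference() {
  translate([130, 130, 0]) cylinder(h = 120, r = 130);
  translate([50, 120, -1]) cube([80, 80, 122]);
}


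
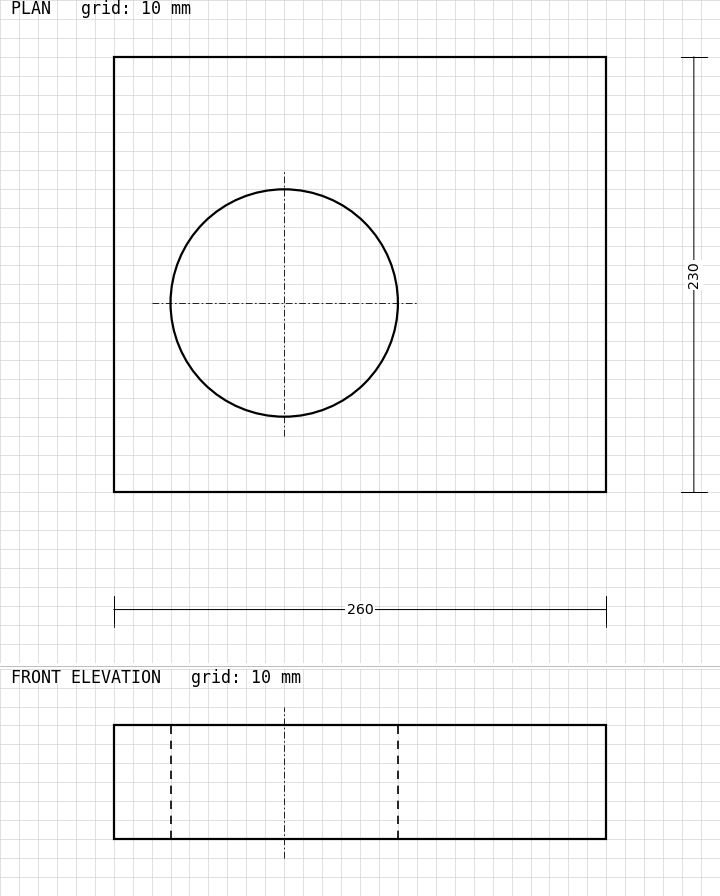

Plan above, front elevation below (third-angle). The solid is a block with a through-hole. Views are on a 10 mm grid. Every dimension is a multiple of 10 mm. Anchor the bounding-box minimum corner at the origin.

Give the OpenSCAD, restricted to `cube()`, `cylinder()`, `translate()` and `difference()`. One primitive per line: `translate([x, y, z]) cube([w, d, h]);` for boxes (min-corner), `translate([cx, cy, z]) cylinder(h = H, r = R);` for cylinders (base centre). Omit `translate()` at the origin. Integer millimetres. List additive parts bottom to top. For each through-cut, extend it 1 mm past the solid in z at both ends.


difference() {
  cube([260, 230, 60]);
  translate([90, 100, -1]) cylinder(h = 62, r = 60);
}
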